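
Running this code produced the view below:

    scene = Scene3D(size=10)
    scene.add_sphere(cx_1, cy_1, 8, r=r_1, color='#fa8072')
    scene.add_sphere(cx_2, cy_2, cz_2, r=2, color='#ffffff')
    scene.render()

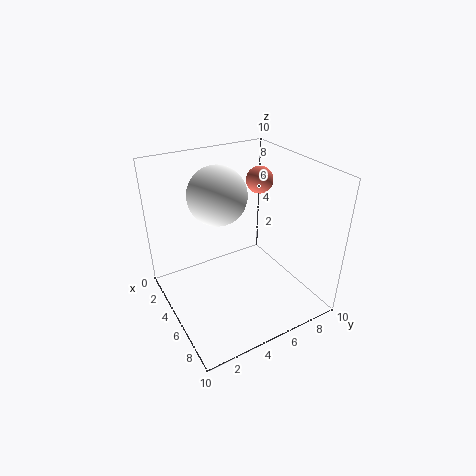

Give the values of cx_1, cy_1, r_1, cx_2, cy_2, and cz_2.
cx_1 = 3; cy_1 = 8; r_1 = 1; cx_2 = 4; cy_2 = 4; cz_2 = 8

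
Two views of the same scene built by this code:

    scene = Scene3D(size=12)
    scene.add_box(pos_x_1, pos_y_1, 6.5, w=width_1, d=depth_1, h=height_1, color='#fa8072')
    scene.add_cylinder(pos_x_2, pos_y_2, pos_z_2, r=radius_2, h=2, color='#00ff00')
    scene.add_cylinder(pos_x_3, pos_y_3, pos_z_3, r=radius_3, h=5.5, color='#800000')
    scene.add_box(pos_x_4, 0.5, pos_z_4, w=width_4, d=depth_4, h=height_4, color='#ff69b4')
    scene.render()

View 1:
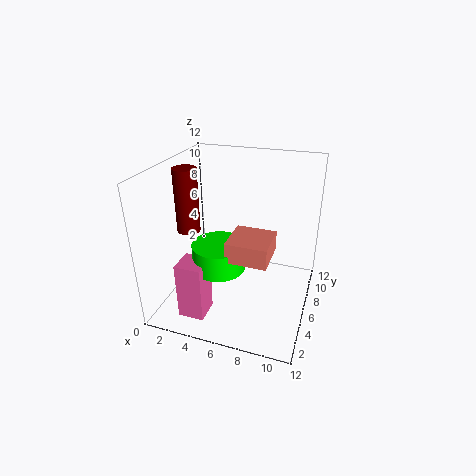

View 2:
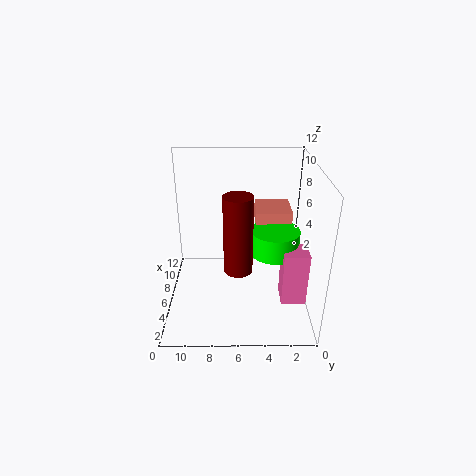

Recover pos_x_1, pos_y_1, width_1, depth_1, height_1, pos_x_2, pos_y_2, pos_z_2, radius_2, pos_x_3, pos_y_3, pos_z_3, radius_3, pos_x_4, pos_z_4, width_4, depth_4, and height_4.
pos_x_1 = 6.5, pos_y_1 = 1.5, width_1 = 3, depth_1 = 3, height_1 = 1.5, pos_x_2 = 5.5, pos_y_2 = 3, pos_z_2 = 5, radius_2 = 2, pos_x_3 = 1.5, pos_y_3 = 6, pos_z_3 = 6, radius_3 = 1, pos_x_4 = 3, pos_z_4 = 1.5, width_4 = 2, depth_4 = 2, height_4 = 4.5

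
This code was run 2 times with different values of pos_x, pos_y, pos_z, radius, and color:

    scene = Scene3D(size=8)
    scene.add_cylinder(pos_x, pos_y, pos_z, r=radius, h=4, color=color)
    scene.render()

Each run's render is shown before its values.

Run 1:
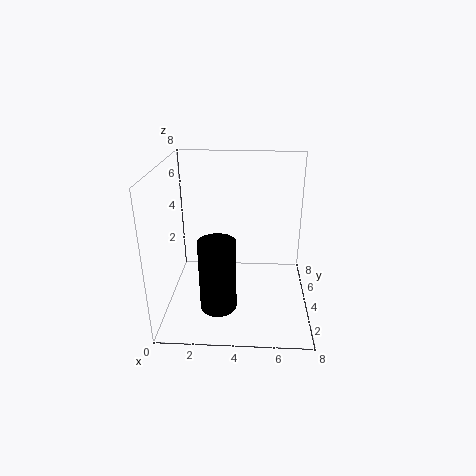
pos_x = 3
pos_y = 2.5
pos_z = 0.5
radius = 1
color = 'black'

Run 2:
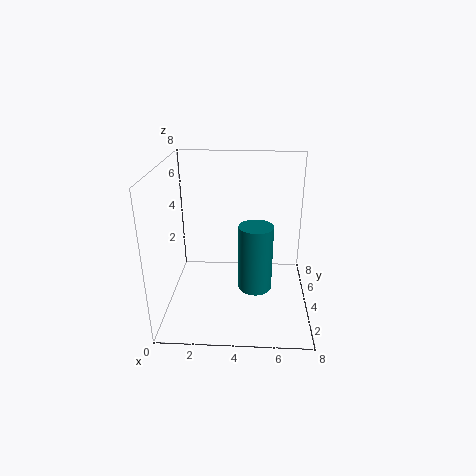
pos_x = 5
pos_y = 4.5
pos_z = 0.5
radius = 1
color = 'teal'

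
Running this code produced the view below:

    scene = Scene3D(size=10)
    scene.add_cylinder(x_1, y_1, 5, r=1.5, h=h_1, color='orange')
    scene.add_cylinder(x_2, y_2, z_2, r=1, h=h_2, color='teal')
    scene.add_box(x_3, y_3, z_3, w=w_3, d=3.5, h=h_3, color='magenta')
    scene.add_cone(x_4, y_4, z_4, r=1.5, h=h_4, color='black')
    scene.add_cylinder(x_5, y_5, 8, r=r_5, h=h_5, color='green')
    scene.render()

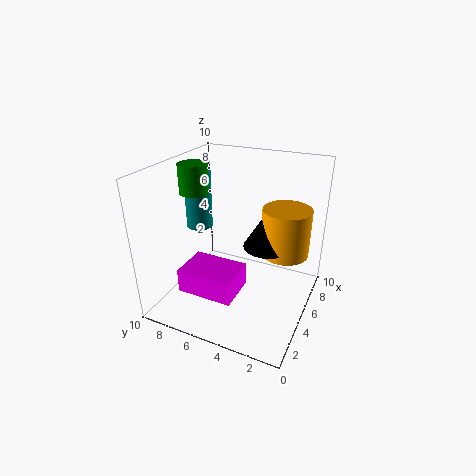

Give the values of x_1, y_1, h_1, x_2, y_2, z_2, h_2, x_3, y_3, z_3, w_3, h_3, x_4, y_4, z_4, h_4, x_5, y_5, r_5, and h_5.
x_1 = 4.5
y_1 = 1.5
h_1 = 3
x_2 = 6.5
y_2 = 9
z_2 = 4.5
h_2 = 4.5
x_3 = 0.5
y_3 = 3.5
z_3 = 3
w_3 = 2.5
h_3 = 1.5
x_4 = 4
y_4 = 2.5
z_4 = 5.5
h_4 = 2.5
x_5 = 4.5
y_5 = 8
r_5 = 1
h_5 = 2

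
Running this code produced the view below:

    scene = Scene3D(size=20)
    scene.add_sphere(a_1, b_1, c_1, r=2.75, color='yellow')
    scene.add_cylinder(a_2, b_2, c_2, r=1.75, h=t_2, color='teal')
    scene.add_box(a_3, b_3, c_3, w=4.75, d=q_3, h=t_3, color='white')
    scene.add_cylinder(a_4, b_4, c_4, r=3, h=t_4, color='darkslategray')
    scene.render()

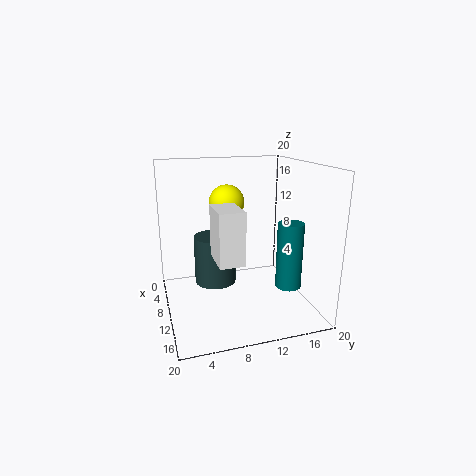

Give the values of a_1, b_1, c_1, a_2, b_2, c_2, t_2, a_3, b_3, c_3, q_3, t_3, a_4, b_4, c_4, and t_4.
a_1 = 3.25; b_1 = 10.25; c_1 = 13.5; a_2 = 14; b_2 = 16; c_2 = 3.75; t_2 = 9; a_3 = 14; b_3 = 5.25; c_3 = 9.75; q_3 = 3; t_3 = 6.25; a_4 = 7.5; b_4 = 7.25; c_4 = 2.75; t_4 = 7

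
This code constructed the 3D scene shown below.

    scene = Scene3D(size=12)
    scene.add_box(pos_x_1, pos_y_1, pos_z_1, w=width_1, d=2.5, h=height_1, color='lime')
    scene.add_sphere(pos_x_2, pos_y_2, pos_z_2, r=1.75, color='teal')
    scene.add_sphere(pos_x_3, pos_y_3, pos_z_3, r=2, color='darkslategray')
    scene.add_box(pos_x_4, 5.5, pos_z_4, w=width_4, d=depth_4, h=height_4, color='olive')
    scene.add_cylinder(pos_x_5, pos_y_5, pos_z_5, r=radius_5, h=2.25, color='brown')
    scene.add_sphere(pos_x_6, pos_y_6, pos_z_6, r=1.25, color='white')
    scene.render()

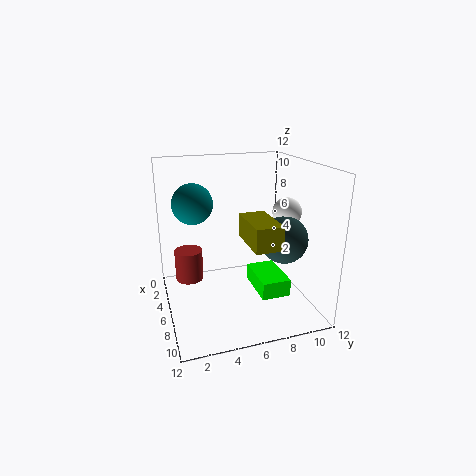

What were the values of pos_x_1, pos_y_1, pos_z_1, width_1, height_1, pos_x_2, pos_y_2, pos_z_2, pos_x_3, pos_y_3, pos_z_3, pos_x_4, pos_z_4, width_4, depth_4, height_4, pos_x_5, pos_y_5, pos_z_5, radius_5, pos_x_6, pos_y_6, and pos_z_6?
pos_x_1 = 4.25, pos_y_1 = 7.5, pos_z_1 = 1, width_1 = 4, height_1 = 1.5, pos_x_2 = 3.5, pos_y_2 = 2.75, pos_z_2 = 8.5, pos_x_3 = 7, pos_y_3 = 9.75, pos_z_3 = 5.75, pos_x_4 = 7.75, pos_z_4 = 7, width_4 = 3.75, depth_4 = 2, height_4 = 1.75, pos_x_5 = 8.25, pos_y_5 = 1.5, pos_z_5 = 4.25, radius_5 = 1, pos_x_6 = 5.75, pos_y_6 = 10.5, pos_z_6 = 7.75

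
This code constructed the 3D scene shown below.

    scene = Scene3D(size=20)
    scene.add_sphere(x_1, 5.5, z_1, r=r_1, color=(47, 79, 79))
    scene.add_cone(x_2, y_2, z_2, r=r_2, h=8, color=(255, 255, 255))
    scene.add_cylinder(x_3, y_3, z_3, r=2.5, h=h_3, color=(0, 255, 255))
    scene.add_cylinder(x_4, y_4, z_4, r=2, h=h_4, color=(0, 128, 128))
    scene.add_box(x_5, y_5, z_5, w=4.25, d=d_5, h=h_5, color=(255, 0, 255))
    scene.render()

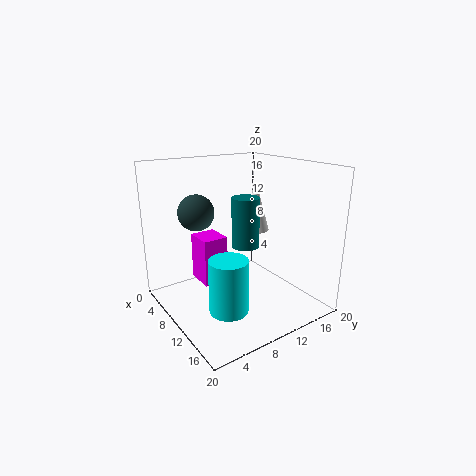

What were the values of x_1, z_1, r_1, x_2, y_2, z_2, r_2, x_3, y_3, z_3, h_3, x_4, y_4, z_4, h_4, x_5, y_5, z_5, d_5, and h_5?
x_1 = 6.5; z_1 = 13.5; r_1 = 2.5; x_2 = 4.5; y_2 = 17.25; z_2 = 8.25; r_2 = 2.25; x_3 = 14.5; y_3 = 5.5; z_3 = 2.5; h_3 = 7; x_4 = 9; y_4 = 12; z_4 = 8; h_4 = 7.25; x_5 = 3; y_5 = 6.25; z_5 = 2.25; d_5 = 3.75; h_5 = 7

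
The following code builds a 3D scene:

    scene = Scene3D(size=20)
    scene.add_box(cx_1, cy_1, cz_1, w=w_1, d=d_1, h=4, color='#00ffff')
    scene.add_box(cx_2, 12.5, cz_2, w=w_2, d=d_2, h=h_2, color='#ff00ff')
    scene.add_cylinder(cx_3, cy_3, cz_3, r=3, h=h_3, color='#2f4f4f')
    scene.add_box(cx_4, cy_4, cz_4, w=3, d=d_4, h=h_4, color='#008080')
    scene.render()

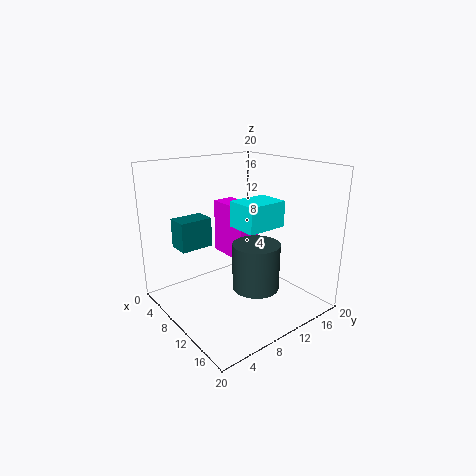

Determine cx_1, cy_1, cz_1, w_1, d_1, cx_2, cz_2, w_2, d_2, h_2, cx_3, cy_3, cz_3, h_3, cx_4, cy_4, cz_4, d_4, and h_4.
cx_1 = 5.5
cy_1 = 12
cz_1 = 10
w_1 = 5
d_1 = 6.5
cx_2 = 0.5
cz_2 = 4.5
w_2 = 7
d_2 = 3.5
h_2 = 8.5
cx_3 = 15
cy_3 = 9
cz_3 = 5
h_3 = 6
cx_4 = 5
cy_4 = 2.5
cz_4 = 9
d_4 = 4.5
h_4 = 4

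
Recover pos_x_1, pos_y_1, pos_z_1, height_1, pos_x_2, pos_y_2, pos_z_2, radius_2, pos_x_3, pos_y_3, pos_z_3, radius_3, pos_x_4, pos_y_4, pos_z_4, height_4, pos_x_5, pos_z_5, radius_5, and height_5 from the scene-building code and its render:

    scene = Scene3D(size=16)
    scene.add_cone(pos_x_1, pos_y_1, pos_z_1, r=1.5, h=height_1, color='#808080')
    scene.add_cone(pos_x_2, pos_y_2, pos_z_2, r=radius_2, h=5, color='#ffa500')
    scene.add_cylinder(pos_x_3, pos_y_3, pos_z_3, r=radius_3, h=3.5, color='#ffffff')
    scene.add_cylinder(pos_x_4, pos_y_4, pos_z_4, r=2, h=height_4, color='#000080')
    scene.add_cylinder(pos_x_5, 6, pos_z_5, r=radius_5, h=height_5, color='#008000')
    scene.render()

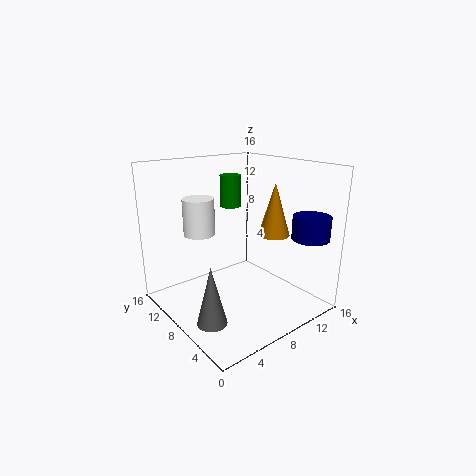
pos_x_1 = 2
pos_y_1 = 4.5
pos_z_1 = 1.5
height_1 = 6
pos_x_2 = 8
pos_y_2 = 2.5
pos_z_2 = 10
radius_2 = 1.5
pos_x_3 = 2.5
pos_y_3 = 7
pos_z_3 = 10
radius_3 = 1.5
pos_x_4 = 13
pos_y_4 = 2
pos_z_4 = 8.5
height_4 = 2.5
pos_x_5 = 5.5
pos_z_5 = 12.5
radius_5 = 1
height_5 = 3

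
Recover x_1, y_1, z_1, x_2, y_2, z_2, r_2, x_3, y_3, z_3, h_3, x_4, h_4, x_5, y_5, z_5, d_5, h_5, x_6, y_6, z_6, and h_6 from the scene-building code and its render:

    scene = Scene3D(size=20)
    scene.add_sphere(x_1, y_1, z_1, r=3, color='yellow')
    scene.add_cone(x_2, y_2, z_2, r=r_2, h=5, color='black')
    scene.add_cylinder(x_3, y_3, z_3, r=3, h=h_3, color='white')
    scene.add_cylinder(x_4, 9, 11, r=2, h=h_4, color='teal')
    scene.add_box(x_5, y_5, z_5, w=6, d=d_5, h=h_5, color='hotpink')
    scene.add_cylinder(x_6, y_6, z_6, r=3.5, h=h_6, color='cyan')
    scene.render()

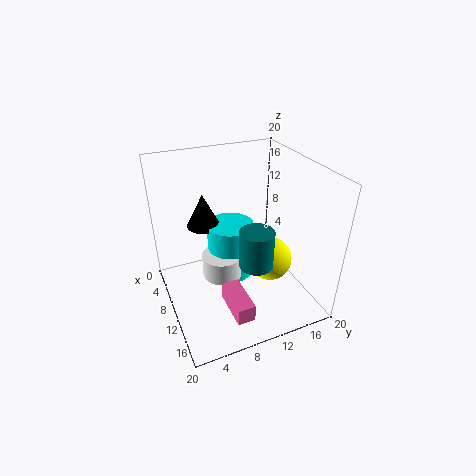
x_1 = 13; y_1 = 13.5; z_1 = 7.5; x_2 = 4; y_2 = 7; z_2 = 9.5; r_2 = 2.5; x_3 = 7.5; y_3 = 8.5; z_3 = 2.5; h_3 = 3.5; x_4 = 17.5; h_4 = 4.5; x_5 = 11; y_5 = 7; z_5 = 1; d_5 = 2.5; h_5 = 2.5; x_6 = 6; y_6 = 10.5; z_6 = 1.5; h_6 = 8.5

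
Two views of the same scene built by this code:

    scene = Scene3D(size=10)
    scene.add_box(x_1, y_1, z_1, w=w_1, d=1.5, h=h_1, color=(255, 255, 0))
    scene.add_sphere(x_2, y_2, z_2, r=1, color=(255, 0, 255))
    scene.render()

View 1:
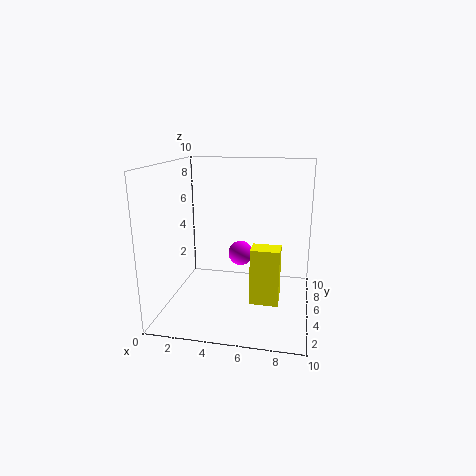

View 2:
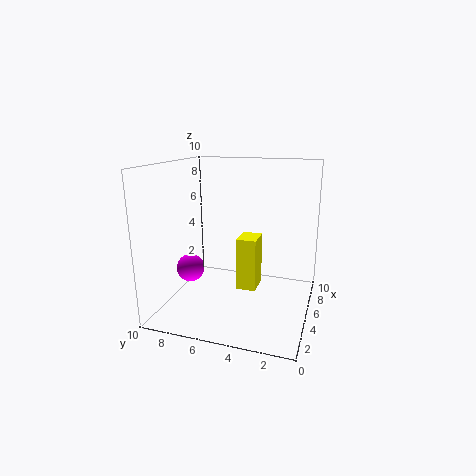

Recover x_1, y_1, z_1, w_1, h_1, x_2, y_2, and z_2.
x_1 = 6; y_1 = 4; z_1 = 0.5; w_1 = 2; h_1 = 4; x_2 = 4.5; y_2 = 8.5; z_2 = 2.5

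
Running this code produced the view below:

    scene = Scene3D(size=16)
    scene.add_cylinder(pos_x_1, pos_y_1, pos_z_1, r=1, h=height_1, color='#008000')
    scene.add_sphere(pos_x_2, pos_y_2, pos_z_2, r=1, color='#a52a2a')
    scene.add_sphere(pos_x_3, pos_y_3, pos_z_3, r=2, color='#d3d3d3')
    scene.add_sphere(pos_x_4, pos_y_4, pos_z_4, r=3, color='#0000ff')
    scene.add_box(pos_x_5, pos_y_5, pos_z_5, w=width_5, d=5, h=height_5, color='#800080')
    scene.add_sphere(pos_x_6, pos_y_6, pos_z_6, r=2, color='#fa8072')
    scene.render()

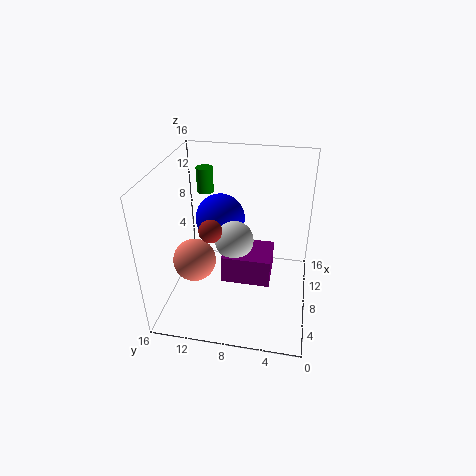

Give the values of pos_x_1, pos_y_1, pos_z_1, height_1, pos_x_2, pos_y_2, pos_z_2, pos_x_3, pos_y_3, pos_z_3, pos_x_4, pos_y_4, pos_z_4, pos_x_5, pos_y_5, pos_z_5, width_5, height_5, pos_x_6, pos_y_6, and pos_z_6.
pos_x_1 = 13, pos_y_1 = 13, pos_z_1 = 11, height_1 = 3, pos_x_2 = 1, pos_y_2 = 9, pos_z_2 = 13, pos_x_3 = 6, pos_y_3 = 8, pos_z_3 = 9, pos_x_4 = 12, pos_y_4 = 11, pos_z_4 = 8, pos_x_5 = 4, pos_y_5 = 4, pos_z_5 = 5, width_5 = 4, height_5 = 3, pos_x_6 = 2, pos_y_6 = 11, pos_z_6 = 9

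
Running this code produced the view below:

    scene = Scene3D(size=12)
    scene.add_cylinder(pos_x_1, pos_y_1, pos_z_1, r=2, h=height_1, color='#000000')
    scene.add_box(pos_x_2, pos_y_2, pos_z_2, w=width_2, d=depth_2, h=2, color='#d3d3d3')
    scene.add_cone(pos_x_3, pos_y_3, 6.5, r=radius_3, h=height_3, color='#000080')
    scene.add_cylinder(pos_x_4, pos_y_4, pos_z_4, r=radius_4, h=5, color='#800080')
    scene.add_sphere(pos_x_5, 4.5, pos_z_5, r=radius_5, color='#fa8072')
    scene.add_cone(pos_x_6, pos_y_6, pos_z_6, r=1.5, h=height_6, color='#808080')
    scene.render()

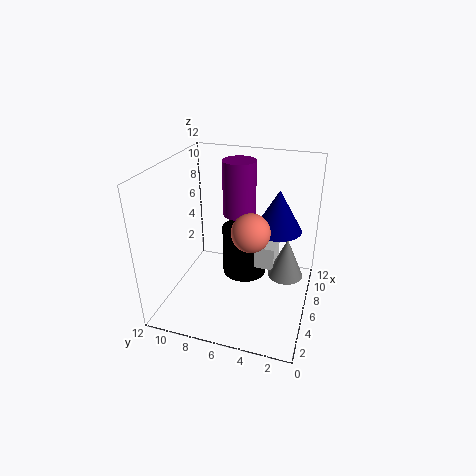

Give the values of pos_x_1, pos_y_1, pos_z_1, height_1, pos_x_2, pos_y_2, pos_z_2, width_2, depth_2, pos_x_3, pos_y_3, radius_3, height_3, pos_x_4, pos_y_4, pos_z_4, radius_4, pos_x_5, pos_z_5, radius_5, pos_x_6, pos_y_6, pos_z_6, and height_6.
pos_x_1 = 8; pos_y_1 = 6; pos_z_1 = 1.5; height_1 = 4.5; pos_x_2 = 6.5; pos_y_2 = 3; pos_z_2 = 3; width_2 = 2.5; depth_2 = 2; pos_x_3 = 7.5; pos_y_3 = 3; radius_3 = 2; height_3 = 3.5; pos_x_4 = 9.5; pos_y_4 = 7; pos_z_4 = 6.5; radius_4 = 1.5; pos_x_5 = 4.5; pos_z_5 = 7.5; radius_5 = 1.5; pos_x_6 = 7; pos_y_6 = 2; pos_z_6 = 2.5; height_6 = 3.5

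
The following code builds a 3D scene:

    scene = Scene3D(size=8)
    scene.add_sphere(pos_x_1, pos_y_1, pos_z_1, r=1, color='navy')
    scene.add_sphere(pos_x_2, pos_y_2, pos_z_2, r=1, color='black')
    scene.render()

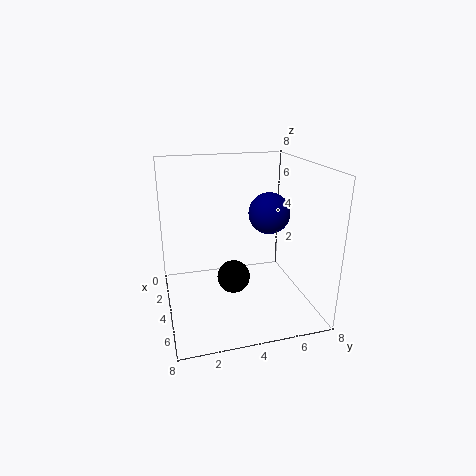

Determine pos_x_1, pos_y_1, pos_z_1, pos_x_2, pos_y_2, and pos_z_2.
pos_x_1 = 6
pos_y_1 = 5
pos_z_1 = 6
pos_x_2 = 3
pos_y_2 = 4
pos_z_2 = 1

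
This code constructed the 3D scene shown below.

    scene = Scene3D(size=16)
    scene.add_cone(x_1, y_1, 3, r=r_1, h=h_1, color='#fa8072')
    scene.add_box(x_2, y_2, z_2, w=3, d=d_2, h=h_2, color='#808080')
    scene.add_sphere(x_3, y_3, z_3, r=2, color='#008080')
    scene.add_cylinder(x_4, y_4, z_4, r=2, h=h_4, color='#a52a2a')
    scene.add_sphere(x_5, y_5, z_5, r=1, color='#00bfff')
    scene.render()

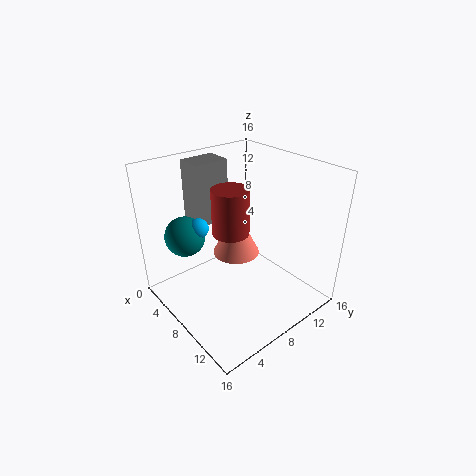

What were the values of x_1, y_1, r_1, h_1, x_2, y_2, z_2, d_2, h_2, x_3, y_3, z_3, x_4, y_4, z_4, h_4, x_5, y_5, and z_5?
x_1 = 4; y_1 = 11; r_1 = 3; h_1 = 6; x_2 = 2; y_2 = 5; z_2 = 9; d_2 = 4; h_2 = 7; x_3 = 7; y_3 = 2; z_3 = 10; x_4 = 8; y_4 = 7; z_4 = 9; h_4 = 5; x_5 = 8; y_5 = 3; z_5 = 11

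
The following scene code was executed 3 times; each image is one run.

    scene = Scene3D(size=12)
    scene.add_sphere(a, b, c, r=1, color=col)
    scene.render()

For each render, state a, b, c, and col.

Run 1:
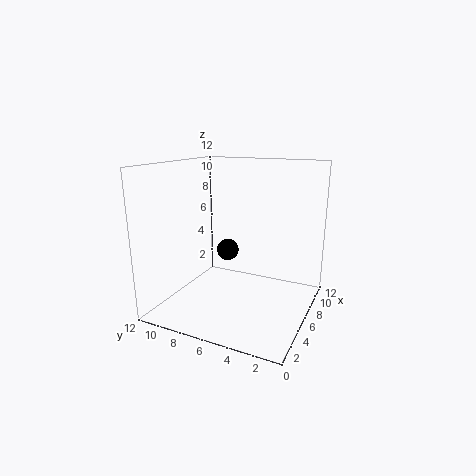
a = 8, b = 8, c = 4, col = 'black'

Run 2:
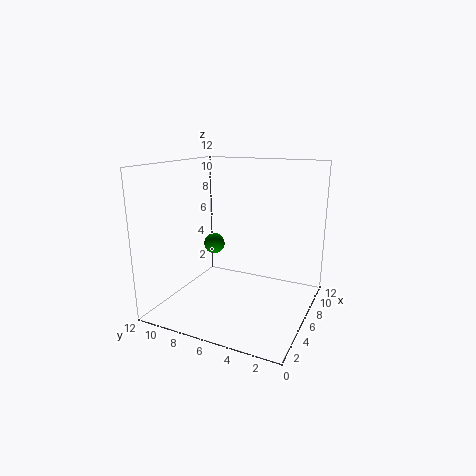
a = 9, b = 10, c = 4, col = 'green'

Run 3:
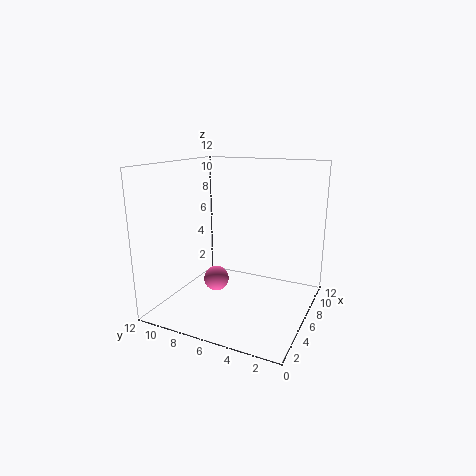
a = 4, b = 7, c = 3, col = 'hotpink'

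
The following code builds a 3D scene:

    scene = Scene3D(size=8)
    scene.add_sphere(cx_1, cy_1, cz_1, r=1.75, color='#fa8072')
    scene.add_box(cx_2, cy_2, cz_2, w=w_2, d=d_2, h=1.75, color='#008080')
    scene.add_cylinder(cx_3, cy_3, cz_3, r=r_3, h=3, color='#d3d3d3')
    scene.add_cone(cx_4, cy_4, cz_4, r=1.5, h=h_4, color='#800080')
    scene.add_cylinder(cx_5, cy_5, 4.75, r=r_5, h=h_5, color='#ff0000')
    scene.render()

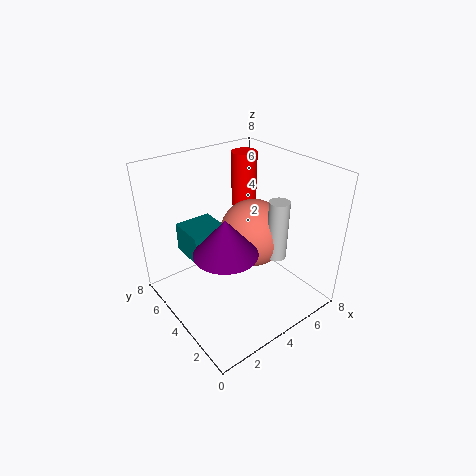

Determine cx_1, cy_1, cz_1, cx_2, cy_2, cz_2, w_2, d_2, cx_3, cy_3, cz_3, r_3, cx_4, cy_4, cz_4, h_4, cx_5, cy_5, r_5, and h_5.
cx_1 = 4.25, cy_1 = 3, cz_1 = 4.75, cx_2 = 2, cy_2 = 5.25, cz_2 = 2.25, w_2 = 2.25, d_2 = 2.25, cx_3 = 4.5, cy_3 = 1.5, cz_3 = 4, r_3 = 0.5, cx_4 = 1.75, cy_4 = 2, cz_4 = 5, h_4 = 1.75, cx_5 = 6, cy_5 = 6, r_5 = 0.75, h_5 = 3.25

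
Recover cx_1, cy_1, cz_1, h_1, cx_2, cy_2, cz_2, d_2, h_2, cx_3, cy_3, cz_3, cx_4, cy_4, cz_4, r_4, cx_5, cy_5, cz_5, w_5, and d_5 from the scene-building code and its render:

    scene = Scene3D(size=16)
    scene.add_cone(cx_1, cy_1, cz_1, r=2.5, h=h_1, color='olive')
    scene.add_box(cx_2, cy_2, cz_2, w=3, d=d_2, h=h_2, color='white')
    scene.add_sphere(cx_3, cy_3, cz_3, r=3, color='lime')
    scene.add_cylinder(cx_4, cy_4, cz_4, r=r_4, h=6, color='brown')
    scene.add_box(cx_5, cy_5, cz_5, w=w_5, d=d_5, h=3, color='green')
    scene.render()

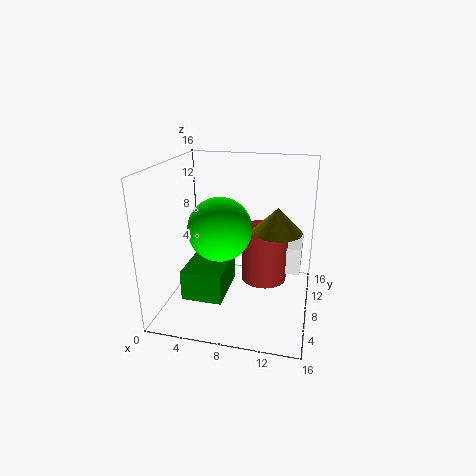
cx_1 = 12.5; cy_1 = 6; cz_1 = 10; h_1 = 2.5; cx_2 = 12; cy_2 = 7.5; cz_2 = 4.5; d_2 = 5; h_2 = 3; cx_3 = 7.5; cy_3 = 3; cz_3 = 11; cx_4 = 11; cy_4 = 8; cz_4 = 3.5; r_4 = 2.5; cx_5 = 4; cy_5 = 1; cz_5 = 4; w_5 = 4; d_5 = 5.5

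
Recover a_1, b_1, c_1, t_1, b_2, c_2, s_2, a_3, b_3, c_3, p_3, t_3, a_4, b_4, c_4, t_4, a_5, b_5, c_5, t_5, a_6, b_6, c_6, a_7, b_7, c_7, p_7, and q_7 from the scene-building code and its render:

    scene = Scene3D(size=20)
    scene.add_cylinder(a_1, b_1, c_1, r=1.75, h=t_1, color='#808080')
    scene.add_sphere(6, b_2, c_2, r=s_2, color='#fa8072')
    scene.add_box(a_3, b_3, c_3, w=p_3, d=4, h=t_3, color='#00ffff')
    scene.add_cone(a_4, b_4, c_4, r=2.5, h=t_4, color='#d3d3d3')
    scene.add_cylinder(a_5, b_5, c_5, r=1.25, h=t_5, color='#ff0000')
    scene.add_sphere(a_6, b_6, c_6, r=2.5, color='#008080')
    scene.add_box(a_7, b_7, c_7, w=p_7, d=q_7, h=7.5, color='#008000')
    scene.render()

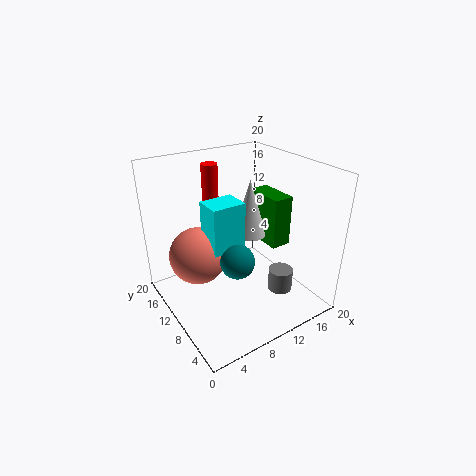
a_1 = 15, b_1 = 6.25, c_1 = 1.75, t_1 = 3.25, b_2 = 14.75, c_2 = 6, s_2 = 4.25, a_3 = 6.75, b_3 = 10.75, c_3 = 7.5, p_3 = 5, t_3 = 7, a_4 = 13.75, b_4 = 12.5, c_4 = 8.5, t_4 = 8.5, a_5 = 10.25, b_5 = 18, c_5 = 8.5, t_5 = 10, a_6 = 9.75, b_6 = 9.75, c_6 = 6.25, a_7 = 15.25, b_7 = 8.5, c_7 = 7.25, p_7 = 3, q_7 = 6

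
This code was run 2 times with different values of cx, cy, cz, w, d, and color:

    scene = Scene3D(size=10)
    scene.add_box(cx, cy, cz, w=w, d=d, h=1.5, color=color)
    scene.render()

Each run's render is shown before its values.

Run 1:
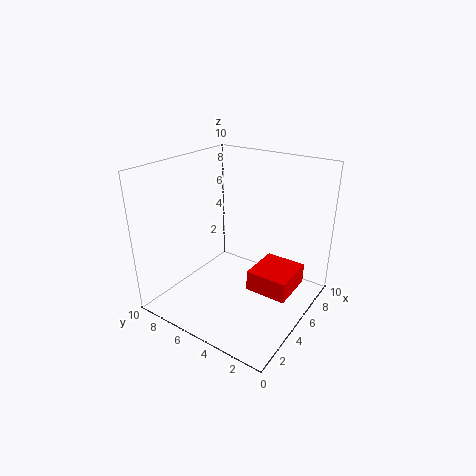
cx = 5; cy = 1.25; cz = 1; w = 3.25; d = 3; color = 'red'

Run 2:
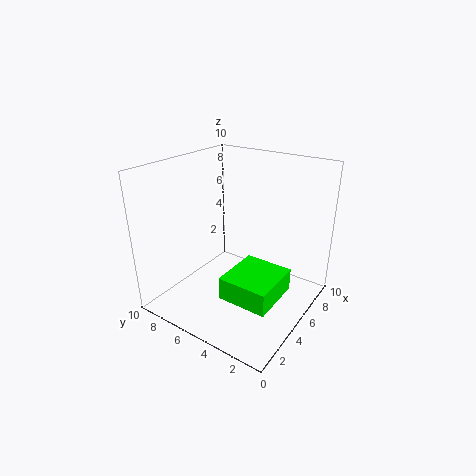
cx = 1.75; cy = 1; cz = 2.25; w = 3.5; d = 3.25; color = 'lime'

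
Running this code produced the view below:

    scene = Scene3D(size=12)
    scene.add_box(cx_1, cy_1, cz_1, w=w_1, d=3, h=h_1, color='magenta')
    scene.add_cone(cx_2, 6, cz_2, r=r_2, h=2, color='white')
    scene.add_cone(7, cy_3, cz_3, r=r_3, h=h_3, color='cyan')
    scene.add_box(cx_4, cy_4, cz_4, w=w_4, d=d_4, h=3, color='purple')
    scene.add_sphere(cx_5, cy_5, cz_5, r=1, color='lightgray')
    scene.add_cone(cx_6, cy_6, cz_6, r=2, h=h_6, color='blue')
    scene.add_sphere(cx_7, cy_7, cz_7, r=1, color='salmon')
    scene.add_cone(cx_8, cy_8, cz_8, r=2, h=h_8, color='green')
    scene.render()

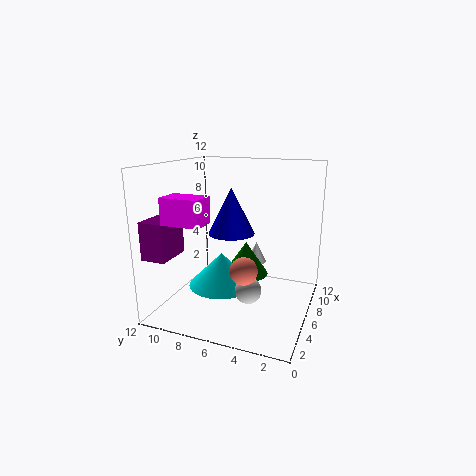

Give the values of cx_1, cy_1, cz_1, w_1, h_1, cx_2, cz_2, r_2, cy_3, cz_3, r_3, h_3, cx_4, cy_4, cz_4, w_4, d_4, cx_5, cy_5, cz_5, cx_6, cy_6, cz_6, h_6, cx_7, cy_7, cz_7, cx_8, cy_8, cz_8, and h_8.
cx_1 = 1, cy_1 = 7, cz_1 = 8, w_1 = 2, h_1 = 2, cx_2 = 11, cz_2 = 2, r_2 = 1, cy_3 = 8, cz_3 = 1, r_3 = 3, h_3 = 3, cx_4 = 1, cy_4 = 10, cz_4 = 5, w_4 = 3, d_4 = 2, cx_5 = 3, cy_5 = 4, cz_5 = 3, cx_6 = 7, cy_6 = 7, cz_6 = 6, h_6 = 4, cx_7 = 2, cy_7 = 4, cz_7 = 5, cx_8 = 8, cy_8 = 6, cz_8 = 2, h_8 = 3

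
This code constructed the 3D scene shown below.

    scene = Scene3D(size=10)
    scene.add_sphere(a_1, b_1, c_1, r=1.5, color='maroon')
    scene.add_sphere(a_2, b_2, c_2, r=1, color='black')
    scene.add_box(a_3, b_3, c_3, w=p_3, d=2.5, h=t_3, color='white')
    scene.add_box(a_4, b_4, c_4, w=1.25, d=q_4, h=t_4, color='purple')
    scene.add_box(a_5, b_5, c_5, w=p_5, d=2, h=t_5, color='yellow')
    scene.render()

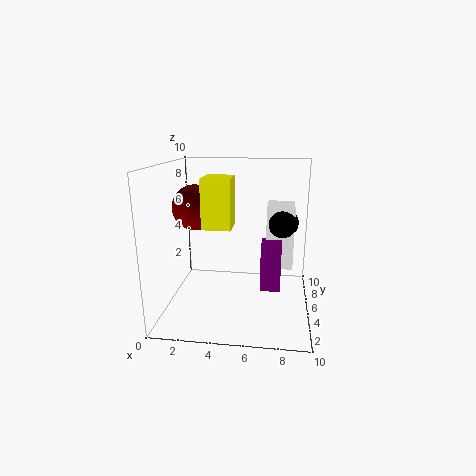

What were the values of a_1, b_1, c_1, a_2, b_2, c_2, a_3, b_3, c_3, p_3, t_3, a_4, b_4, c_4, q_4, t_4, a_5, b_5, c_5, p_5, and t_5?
a_1 = 2.25, b_1 = 4.25, c_1 = 7.25, a_2 = 8, b_2 = 4, c_2 = 6.5, a_3 = 7, b_3 = 3.5, c_3 = 3.5, p_3 = 1.75, t_3 = 4, a_4 = 6.75, b_4 = 2.25, c_4 = 2.5, q_4 = 1.5, t_4 = 3, a_5 = 3.25, b_5 = 1.75, c_5 = 6.5, p_5 = 1.75, t_5 = 3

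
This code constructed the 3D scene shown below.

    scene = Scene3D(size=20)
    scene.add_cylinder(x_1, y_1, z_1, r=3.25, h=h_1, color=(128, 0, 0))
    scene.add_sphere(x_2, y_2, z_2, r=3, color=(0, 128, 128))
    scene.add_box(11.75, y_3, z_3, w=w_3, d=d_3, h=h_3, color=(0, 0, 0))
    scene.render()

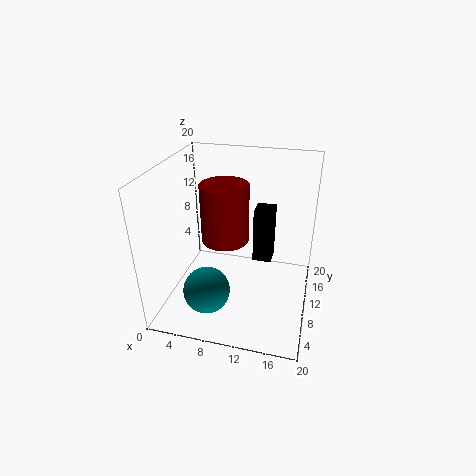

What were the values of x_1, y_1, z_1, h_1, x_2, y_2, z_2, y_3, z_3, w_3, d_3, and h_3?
x_1 = 8.25
y_1 = 9.75
z_1 = 9.75
h_1 = 8
x_2 = 7.5
y_2 = 3.5
z_2 = 5.5
y_3 = 11.75
z_3 = 5.5
w_3 = 2.75
d_3 = 3
h_3 = 8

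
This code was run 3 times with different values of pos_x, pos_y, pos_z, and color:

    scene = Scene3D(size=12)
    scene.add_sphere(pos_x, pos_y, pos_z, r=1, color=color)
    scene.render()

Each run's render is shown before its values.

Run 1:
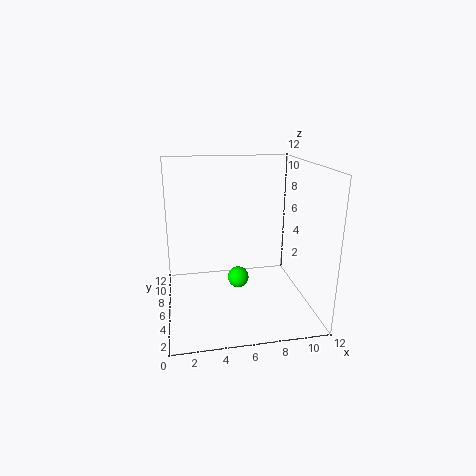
pos_x = 6.5
pos_y = 8.5
pos_z = 1
color = 'lime'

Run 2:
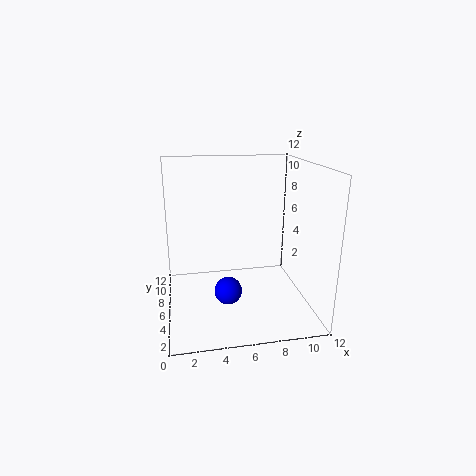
pos_x = 4.5
pos_y = 2
pos_z = 3.5
color = 'blue'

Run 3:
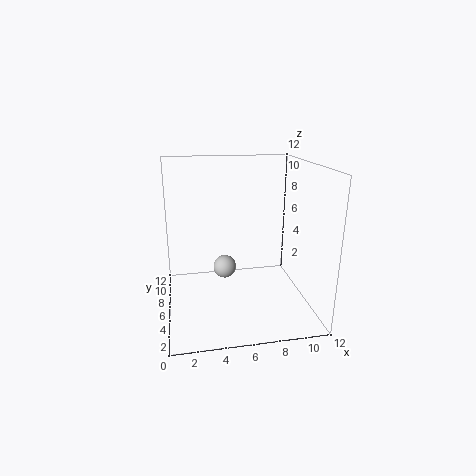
pos_x = 5
pos_y = 7
pos_z = 3
color = 'lightgray'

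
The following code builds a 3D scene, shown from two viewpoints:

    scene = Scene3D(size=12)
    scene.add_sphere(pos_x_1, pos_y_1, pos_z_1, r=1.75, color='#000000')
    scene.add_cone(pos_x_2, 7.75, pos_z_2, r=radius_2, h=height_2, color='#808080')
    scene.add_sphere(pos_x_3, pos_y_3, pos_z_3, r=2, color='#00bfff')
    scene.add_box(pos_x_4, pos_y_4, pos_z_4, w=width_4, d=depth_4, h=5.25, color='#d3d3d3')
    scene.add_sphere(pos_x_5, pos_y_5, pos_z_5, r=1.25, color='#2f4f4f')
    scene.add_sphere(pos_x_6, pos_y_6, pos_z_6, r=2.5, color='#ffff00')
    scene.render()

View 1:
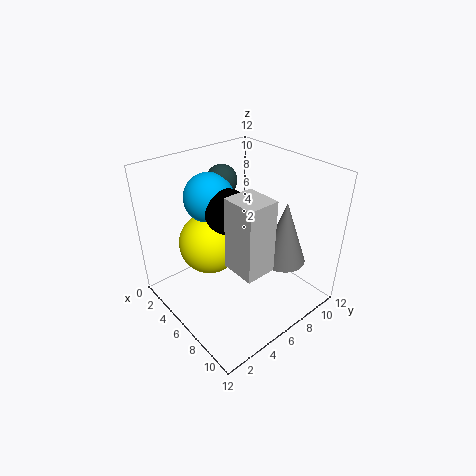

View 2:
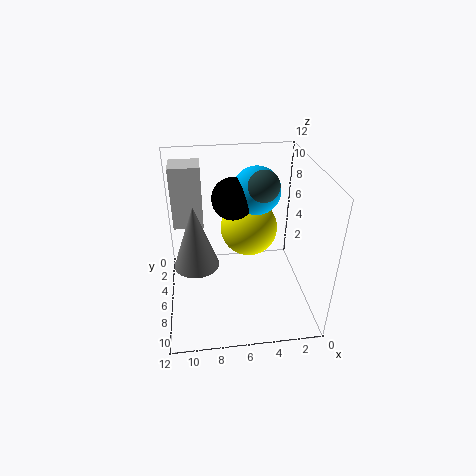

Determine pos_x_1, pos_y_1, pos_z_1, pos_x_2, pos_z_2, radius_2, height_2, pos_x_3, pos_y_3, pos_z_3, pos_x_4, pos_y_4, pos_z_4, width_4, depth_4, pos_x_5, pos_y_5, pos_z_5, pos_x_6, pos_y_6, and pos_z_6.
pos_x_1 = 6.25
pos_y_1 = 4.75
pos_z_1 = 9
pos_x_2 = 9.5
pos_z_2 = 5
radius_2 = 1.75
height_2 = 5
pos_x_3 = 4.25
pos_y_3 = 4.5
pos_z_3 = 9.5
pos_x_4 = 8.75
pos_y_4 = 2.5
pos_z_4 = 6.5
width_4 = 2.5
depth_4 = 2.25
pos_x_5 = 4
pos_y_5 = 6
pos_z_5 = 10.5
pos_x_6 = 4.75
pos_y_6 = 4
pos_z_6 = 5.75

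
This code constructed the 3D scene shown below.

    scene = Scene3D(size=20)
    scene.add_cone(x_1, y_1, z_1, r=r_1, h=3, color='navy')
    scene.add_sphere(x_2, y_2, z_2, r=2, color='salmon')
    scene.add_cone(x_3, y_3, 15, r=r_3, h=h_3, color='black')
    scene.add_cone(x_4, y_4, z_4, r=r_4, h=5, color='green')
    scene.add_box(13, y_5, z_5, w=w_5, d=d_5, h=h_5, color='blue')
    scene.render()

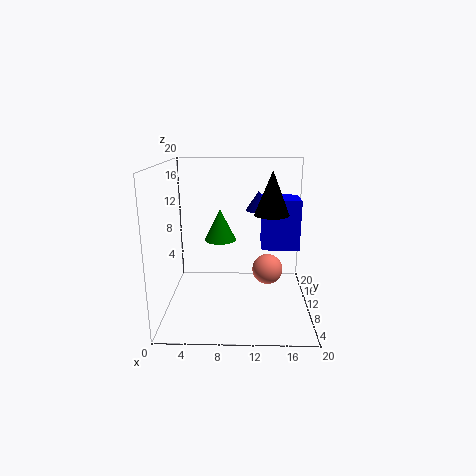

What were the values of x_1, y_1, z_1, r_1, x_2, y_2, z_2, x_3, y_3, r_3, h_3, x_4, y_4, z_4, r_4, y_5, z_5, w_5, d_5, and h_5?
x_1 = 13
y_1 = 16
z_1 = 12.5
r_1 = 2
x_2 = 14
y_2 = 7.5
z_2 = 6.5
x_3 = 14
y_3 = 3.5
r_3 = 2
h_3 = 5
x_4 = 7
y_4 = 16.5
z_4 = 7.5
r_4 = 2.5
y_5 = 4
z_5 = 10.5
w_5 = 4.5
d_5 = 4
h_5 = 6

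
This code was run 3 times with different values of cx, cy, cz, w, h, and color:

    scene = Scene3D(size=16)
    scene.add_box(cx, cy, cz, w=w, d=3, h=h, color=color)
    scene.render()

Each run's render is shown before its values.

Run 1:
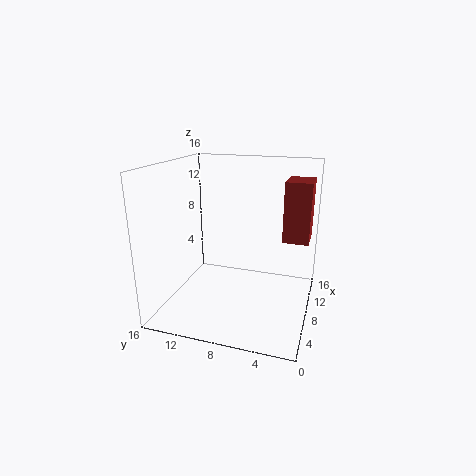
cx = 10.5
cy = 0.5
cz = 7
w = 4
h = 7
color = 'brown'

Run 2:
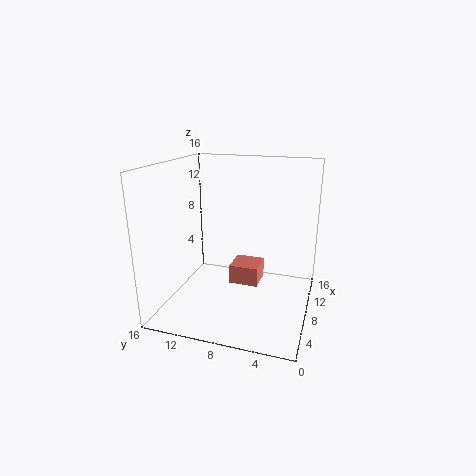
cx = 5
cy = 5
cz = 4
w = 3
h = 2
color = 'salmon'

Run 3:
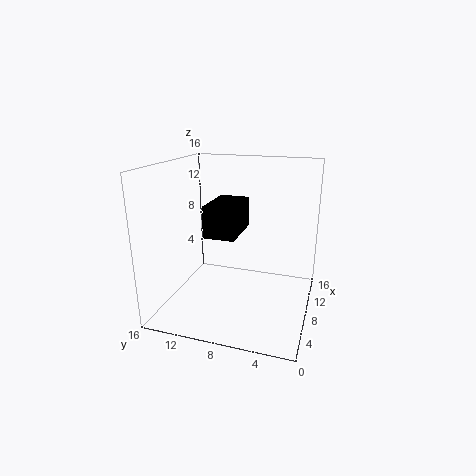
cx = 2
cy = 6.5
cz = 10
w = 5
h = 3
color = 'black'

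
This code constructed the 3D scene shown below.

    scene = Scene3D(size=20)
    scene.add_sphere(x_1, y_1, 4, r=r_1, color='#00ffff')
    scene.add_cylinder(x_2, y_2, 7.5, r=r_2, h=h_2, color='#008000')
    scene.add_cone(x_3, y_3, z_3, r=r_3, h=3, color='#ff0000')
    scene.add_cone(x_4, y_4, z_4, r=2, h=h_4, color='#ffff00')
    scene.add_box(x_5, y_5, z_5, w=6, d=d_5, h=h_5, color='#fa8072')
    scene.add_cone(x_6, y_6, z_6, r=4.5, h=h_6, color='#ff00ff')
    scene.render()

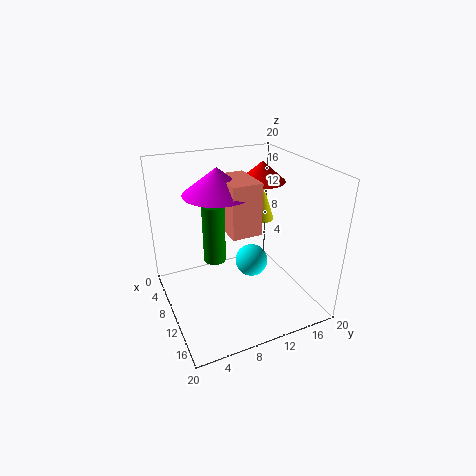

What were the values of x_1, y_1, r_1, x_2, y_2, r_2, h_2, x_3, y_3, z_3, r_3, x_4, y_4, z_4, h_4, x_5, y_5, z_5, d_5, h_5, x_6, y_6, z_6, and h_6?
x_1 = 7.5, y_1 = 13.5, r_1 = 2.5, x_2 = 10, y_2 = 6.5, r_2 = 1.5, h_2 = 8, x_3 = 5.5, y_3 = 16, z_3 = 16, r_3 = 3.5, x_4 = 5.5, y_4 = 16, z_4 = 10, h_4 = 6, x_5 = 7, y_5 = 8, z_5 = 11.5, d_5 = 4, h_5 = 7, x_6 = 9, y_6 = 7.5, z_6 = 16.5, h_6 = 3.5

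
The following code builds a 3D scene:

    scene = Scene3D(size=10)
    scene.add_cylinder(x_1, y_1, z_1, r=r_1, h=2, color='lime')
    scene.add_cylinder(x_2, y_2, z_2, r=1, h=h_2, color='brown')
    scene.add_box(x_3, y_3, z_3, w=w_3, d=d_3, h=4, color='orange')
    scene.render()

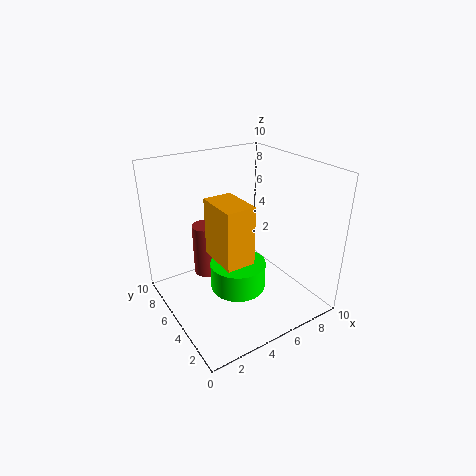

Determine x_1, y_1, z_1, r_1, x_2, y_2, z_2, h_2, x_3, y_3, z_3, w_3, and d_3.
x_1 = 5
y_1 = 5
z_1 = 1
r_1 = 2
x_2 = 4
y_2 = 8
z_2 = 1
h_2 = 4
x_3 = 3
y_3 = 3
z_3 = 4
w_3 = 2
d_3 = 3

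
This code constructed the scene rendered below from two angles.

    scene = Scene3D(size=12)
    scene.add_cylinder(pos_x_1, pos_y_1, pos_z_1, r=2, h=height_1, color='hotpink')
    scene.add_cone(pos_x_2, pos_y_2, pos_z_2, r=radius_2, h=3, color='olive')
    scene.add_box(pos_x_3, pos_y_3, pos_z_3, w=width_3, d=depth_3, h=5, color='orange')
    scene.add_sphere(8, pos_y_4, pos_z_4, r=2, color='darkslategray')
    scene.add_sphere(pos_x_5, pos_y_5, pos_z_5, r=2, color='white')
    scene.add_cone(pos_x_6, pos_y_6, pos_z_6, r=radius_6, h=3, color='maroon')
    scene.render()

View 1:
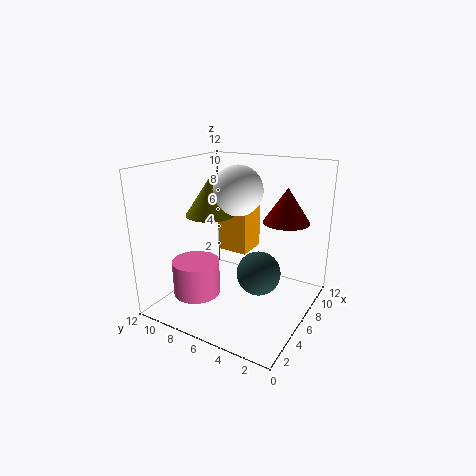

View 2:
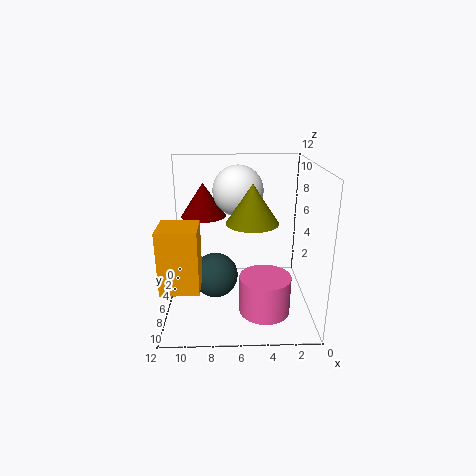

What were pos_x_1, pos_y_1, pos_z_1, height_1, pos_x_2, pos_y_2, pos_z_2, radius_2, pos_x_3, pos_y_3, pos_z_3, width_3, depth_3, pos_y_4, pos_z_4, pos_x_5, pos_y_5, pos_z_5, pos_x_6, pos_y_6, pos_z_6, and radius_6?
pos_x_1 = 4; pos_y_1 = 9; pos_z_1 = 1; height_1 = 3; pos_x_2 = 5; pos_y_2 = 8; pos_z_2 = 8; radius_2 = 2; pos_x_3 = 9; pos_y_3 = 7; pos_z_3 = 3; width_3 = 3; depth_3 = 3; pos_y_4 = 5; pos_z_4 = 2; pos_x_5 = 6; pos_y_5 = 6; pos_z_5 = 10; pos_x_6 = 9; pos_y_6 = 3; pos_z_6 = 7; radius_6 = 2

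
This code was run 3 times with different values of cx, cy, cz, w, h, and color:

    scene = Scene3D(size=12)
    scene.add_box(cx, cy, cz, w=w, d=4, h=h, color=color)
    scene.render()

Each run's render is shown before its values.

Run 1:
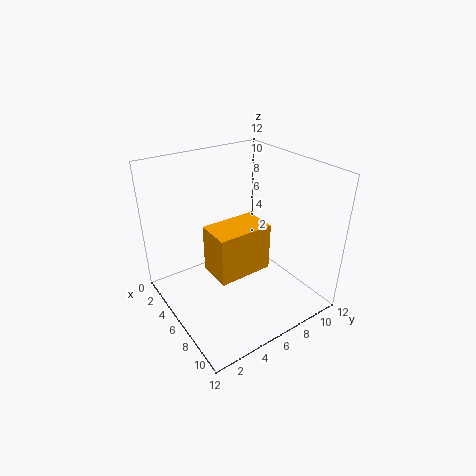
cx = 7.5
cy = 2
cz = 5.5
w = 2.5
h = 3.5
color = 'orange'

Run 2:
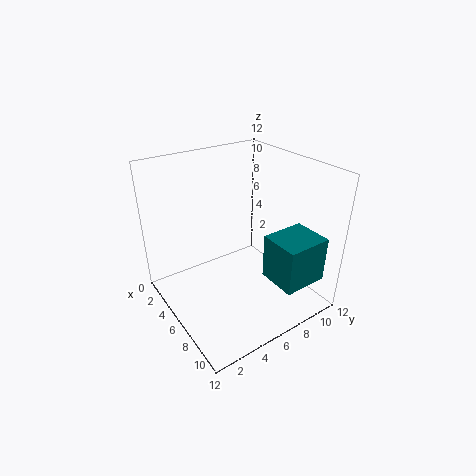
cx = 7
cy = 8
cz = 2
w = 3.5
h = 4
color = 'teal'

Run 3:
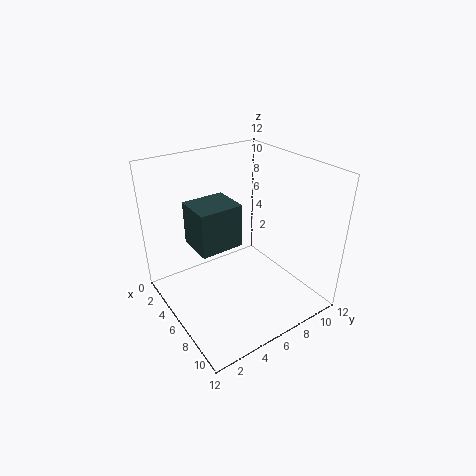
cx = 1
cy = 3.5
cz = 4
w = 3.5
h = 4
color = 'darkslategray'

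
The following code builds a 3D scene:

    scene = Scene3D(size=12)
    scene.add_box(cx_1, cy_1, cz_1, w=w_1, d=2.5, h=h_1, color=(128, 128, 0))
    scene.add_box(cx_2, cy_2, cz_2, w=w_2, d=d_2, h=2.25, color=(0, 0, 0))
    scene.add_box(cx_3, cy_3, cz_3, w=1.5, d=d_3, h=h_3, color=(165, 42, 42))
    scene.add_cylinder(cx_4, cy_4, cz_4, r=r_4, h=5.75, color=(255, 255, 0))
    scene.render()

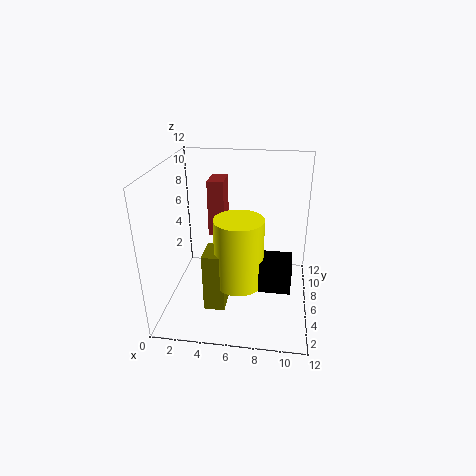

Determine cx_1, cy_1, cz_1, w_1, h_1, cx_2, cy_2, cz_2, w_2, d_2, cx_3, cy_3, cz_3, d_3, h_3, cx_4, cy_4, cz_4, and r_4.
cx_1 = 3.5; cy_1 = 3.25; cz_1 = 0.5; w_1 = 1.75; h_1 = 5; cx_2 = 8; cy_2 = 3.25; cz_2 = 2.75; w_2 = 2.5; d_2 = 2.75; cx_3 = 2.75; cy_3 = 9; cz_3 = 4.5; d_3 = 2.5; h_3 = 5.25; cx_4 = 6.25; cy_4 = 4.75; cz_4 = 2.5; r_4 = 2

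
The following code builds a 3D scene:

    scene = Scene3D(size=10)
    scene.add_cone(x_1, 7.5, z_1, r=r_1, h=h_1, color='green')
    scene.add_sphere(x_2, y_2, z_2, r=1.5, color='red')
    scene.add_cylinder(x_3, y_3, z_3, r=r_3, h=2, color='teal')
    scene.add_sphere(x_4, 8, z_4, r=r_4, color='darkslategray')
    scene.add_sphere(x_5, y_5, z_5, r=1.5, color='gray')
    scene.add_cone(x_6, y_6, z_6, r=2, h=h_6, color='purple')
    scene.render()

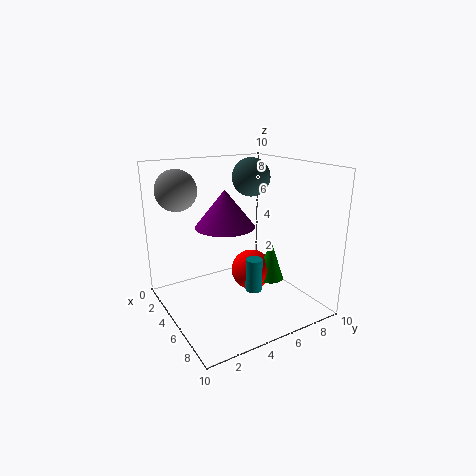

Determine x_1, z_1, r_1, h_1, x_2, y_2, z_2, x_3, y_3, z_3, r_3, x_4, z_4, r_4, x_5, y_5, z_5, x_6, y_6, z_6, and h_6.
x_1 = 5.5
z_1 = 1.5
r_1 = 1
h_1 = 3
x_2 = 4.5
y_2 = 6.5
z_2 = 2
x_3 = 8.5
y_3 = 4
z_3 = 3
r_3 = 0.5
x_4 = 2
z_4 = 8.5
r_4 = 1.5
x_5 = 1.5
y_5 = 2
z_5 = 8
x_6 = 5
y_6 = 4
z_6 = 6
h_6 = 2.5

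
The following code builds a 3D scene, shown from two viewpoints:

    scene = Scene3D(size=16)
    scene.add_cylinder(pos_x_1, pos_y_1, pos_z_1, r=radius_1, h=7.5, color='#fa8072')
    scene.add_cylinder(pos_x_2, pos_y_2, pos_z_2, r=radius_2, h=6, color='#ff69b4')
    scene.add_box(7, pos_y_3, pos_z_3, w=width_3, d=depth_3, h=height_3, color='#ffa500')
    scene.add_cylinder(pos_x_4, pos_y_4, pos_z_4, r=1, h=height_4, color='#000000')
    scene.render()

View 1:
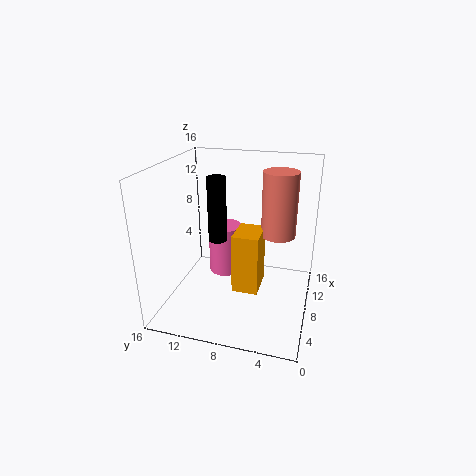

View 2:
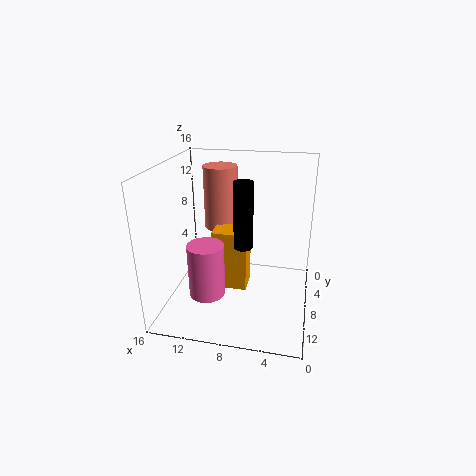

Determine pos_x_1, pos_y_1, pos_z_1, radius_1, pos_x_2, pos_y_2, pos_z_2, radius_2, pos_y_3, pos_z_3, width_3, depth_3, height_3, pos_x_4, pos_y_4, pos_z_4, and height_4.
pos_x_1 = 11
pos_y_1 = 4
pos_z_1 = 7.5
radius_1 = 2
pos_x_2 = 11
pos_y_2 = 10.5
pos_z_2 = 2
radius_2 = 2
pos_y_3 = 5.5
pos_z_3 = 1.5
width_3 = 4
depth_3 = 3
height_3 = 7
pos_x_4 = 7
pos_y_4 = 10
pos_z_4 = 8
height_4 = 7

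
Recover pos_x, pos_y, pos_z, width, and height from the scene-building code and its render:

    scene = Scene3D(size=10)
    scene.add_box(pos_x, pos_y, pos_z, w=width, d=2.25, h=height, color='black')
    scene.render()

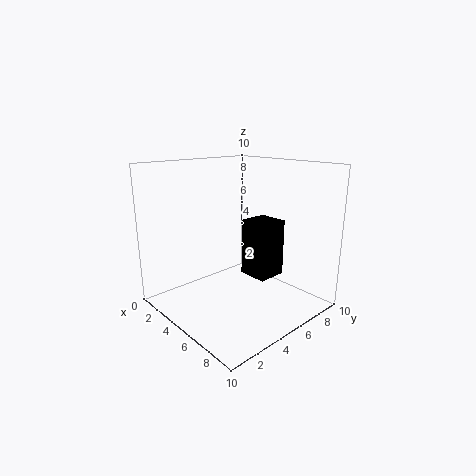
pos_x = 3.75
pos_y = 6.5
pos_z = 1.5
width = 2.25
height = 4.25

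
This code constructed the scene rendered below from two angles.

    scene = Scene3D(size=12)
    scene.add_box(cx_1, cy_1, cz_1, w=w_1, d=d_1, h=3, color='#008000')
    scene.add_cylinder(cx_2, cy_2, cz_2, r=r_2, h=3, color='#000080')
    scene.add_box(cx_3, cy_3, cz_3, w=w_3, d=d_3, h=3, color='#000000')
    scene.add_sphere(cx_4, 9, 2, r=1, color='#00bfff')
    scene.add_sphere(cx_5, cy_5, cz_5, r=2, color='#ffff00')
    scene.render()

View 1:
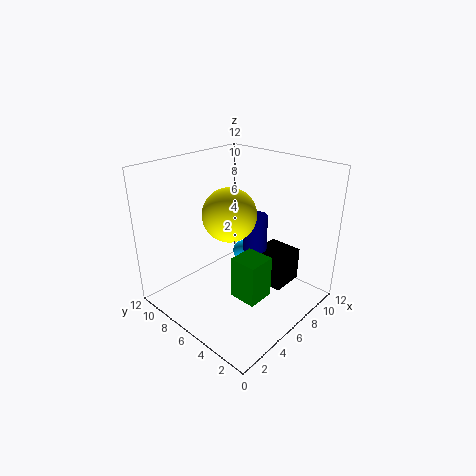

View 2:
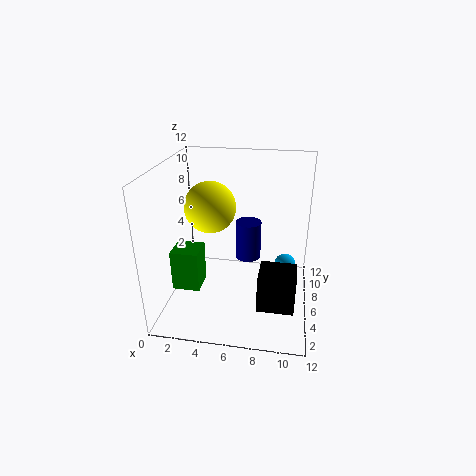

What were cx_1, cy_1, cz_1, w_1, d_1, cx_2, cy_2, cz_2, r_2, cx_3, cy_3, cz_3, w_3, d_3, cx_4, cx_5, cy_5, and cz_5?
cx_1 = 2, cy_1 = 1, cz_1 = 4, w_1 = 2, d_1 = 2, cx_2 = 7, cy_2 = 5, cz_2 = 5, r_2 = 1, cx_3 = 8, cy_3 = 3, cz_3 = 1, w_3 = 3, d_3 = 3, cx_4 = 10, cx_5 = 4, cy_5 = 5, cz_5 = 9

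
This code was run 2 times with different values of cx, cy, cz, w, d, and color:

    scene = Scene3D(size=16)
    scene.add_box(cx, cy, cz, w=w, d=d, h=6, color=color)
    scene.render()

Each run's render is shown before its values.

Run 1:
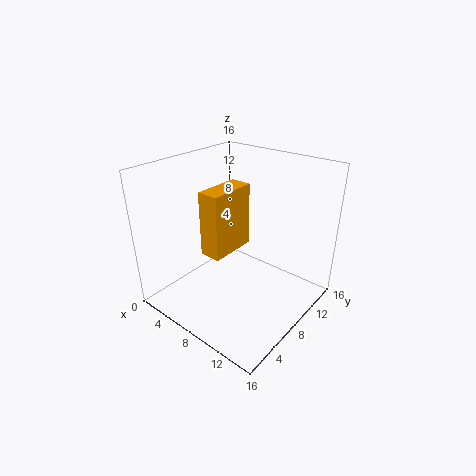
cx = 9
cy = 1.5
cz = 9.5
w = 2
d = 4.5
color = 'orange'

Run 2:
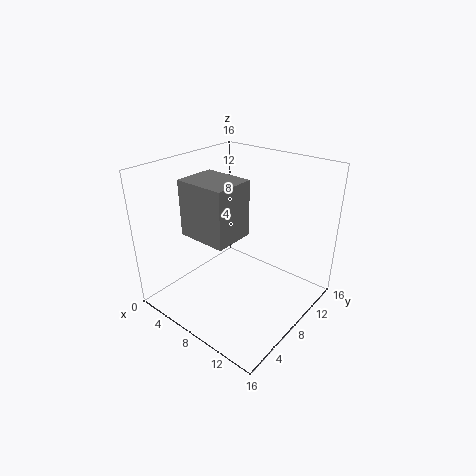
cx = 4
cy = 3.5
cz = 9
w = 5.5
d = 4.5
color = 'gray'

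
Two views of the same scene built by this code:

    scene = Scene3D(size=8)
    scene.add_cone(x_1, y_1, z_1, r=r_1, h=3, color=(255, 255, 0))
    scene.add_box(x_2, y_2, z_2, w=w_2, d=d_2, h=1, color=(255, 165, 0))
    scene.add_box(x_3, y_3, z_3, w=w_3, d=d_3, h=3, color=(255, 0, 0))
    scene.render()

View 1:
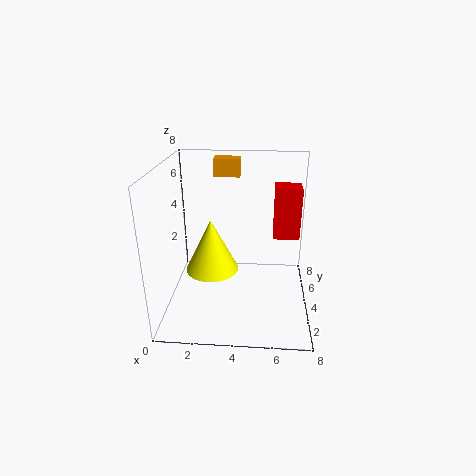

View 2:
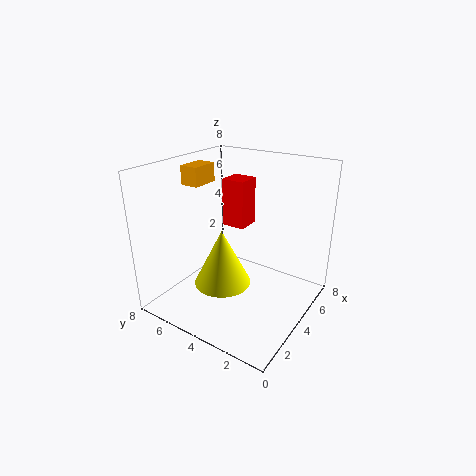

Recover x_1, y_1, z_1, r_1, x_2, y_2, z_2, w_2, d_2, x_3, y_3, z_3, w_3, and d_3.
x_1 = 2.5, y_1 = 4, z_1 = 2, r_1 = 1.5, x_2 = 2.5, y_2 = 5.5, z_2 = 7, w_2 = 1.5, d_2 = 1, x_3 = 6, y_3 = 5, z_3 = 3.5, w_3 = 1.5, d_3 = 1.5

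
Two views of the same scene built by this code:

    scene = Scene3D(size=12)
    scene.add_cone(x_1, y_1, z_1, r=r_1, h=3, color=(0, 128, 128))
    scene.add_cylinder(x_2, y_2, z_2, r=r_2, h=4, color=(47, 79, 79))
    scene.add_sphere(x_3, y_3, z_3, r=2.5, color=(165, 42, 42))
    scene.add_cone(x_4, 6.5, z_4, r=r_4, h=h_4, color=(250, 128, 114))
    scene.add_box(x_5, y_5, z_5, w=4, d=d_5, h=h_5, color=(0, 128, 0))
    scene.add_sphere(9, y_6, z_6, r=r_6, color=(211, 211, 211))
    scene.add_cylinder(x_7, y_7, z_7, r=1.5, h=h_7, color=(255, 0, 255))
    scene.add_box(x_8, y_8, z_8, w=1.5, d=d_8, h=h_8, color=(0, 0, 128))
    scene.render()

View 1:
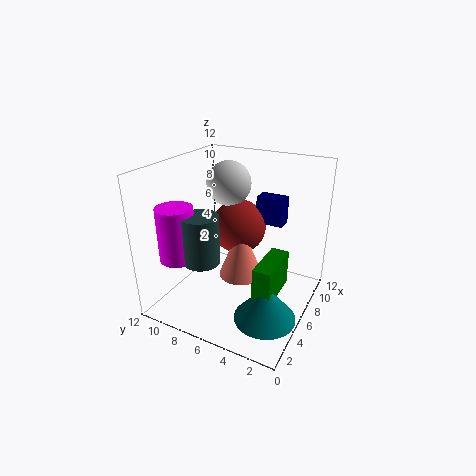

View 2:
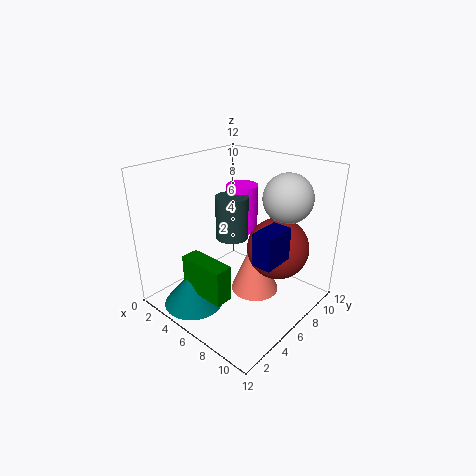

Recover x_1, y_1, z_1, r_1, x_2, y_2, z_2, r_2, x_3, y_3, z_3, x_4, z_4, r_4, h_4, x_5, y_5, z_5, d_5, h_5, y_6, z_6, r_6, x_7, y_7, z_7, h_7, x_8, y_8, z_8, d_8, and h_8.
x_1 = 4
y_1 = 2.5
z_1 = 0.5
r_1 = 2.5
x_2 = 3.5
y_2 = 8
z_2 = 4.5
r_2 = 1.5
x_3 = 9
y_3 = 7.5
z_3 = 5.5
x_4 = 7.5
z_4 = 1.5
r_4 = 2
h_4 = 5
x_5 = 3.5
y_5 = 2
z_5 = 2
d_5 = 1.5
h_5 = 3
y_6 = 8.5
z_6 = 9.5
r_6 = 2
x_7 = 3
y_7 = 10
z_7 = 4.5
h_7 = 4.5
x_8 = 9.5
y_8 = 3.5
z_8 = 6
d_8 = 2.5
h_8 = 2.5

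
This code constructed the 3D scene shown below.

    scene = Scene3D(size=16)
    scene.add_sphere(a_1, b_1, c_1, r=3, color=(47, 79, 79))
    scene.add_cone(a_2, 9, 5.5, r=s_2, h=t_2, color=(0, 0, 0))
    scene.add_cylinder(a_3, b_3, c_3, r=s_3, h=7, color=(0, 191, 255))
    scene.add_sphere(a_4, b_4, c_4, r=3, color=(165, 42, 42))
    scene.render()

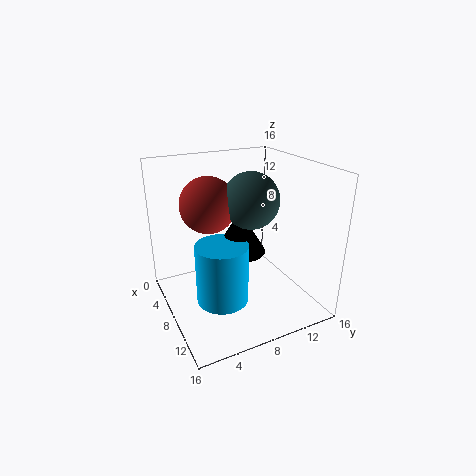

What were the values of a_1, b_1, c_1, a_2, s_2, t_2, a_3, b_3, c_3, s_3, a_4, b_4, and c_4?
a_1 = 9
b_1 = 9
c_1 = 12.5
a_2 = 6.5
s_2 = 3
t_2 = 5
a_3 = 8
b_3 = 6
c_3 = 0.5
s_3 = 3
a_4 = 7
b_4 = 5
c_4 = 12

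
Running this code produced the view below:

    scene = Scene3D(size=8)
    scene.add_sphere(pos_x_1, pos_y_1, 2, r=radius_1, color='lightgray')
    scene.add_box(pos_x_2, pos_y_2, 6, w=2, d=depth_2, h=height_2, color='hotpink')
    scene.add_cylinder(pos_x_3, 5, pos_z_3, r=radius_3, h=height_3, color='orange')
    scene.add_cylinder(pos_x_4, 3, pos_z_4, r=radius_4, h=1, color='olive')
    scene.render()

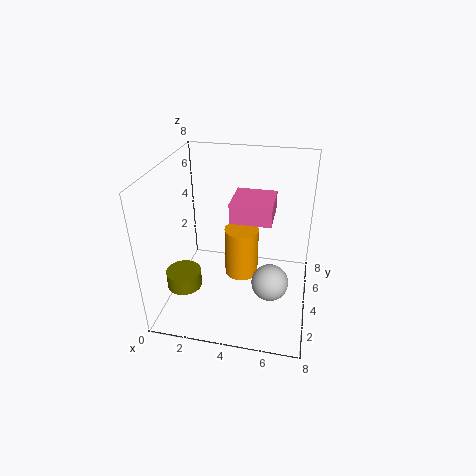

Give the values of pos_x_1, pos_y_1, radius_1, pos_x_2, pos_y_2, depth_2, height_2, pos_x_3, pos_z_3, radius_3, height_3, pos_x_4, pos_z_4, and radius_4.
pos_x_1 = 6
pos_y_1 = 3
radius_1 = 1
pos_x_2 = 4
pos_y_2 = 2
depth_2 = 2
height_2 = 1
pos_x_3 = 4
pos_z_3 = 1
radius_3 = 1
height_3 = 3
pos_x_4 = 1
pos_z_4 = 1
radius_4 = 1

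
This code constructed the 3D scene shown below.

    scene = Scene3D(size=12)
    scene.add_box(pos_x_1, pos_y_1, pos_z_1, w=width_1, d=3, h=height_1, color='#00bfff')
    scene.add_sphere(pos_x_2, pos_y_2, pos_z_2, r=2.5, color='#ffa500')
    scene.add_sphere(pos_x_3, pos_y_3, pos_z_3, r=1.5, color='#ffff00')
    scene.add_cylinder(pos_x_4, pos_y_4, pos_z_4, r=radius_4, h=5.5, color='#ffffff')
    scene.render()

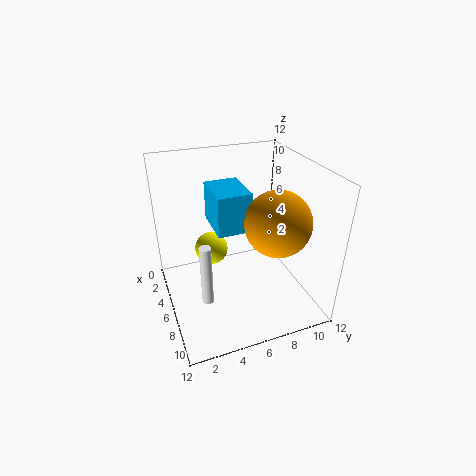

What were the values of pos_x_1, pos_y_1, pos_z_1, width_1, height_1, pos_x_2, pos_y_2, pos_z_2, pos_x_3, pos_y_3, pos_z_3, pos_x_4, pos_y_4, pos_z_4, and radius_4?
pos_x_1 = 1.5; pos_y_1 = 4.5; pos_z_1 = 6; width_1 = 4; height_1 = 3.5; pos_x_2 = 9; pos_y_2 = 8; pos_z_2 = 8.5; pos_x_3 = 3; pos_y_3 = 4.5; pos_z_3 = 3.5; pos_x_4 = 6.5; pos_y_4 = 3; pos_z_4 = 0.5; radius_4 = 0.5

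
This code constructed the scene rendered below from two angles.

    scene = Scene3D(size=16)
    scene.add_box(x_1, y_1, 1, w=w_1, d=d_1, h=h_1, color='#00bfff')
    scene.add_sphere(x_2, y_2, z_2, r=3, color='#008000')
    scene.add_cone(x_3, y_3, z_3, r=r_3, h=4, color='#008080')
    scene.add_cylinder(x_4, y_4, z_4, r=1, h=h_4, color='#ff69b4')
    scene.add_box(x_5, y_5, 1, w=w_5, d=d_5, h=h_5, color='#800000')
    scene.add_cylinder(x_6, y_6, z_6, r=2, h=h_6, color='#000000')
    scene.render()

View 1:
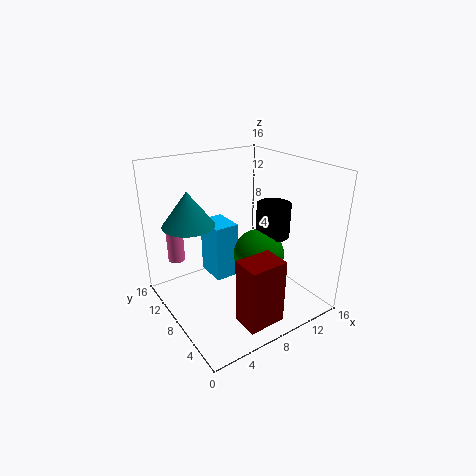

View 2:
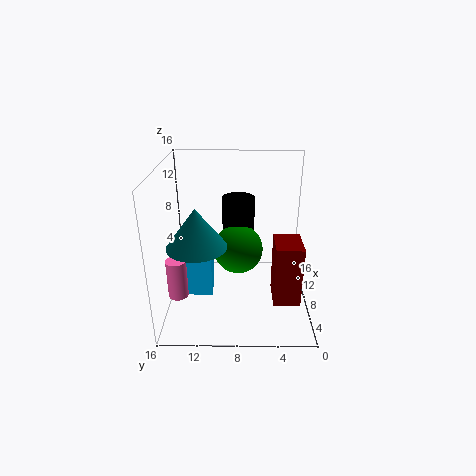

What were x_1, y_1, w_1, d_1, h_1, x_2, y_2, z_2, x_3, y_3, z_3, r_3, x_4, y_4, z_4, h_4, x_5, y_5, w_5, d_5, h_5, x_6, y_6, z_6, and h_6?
x_1 = 7
y_1 = 11
w_1 = 3
d_1 = 4
h_1 = 7
x_2 = 11
y_2 = 8
z_2 = 5
x_3 = 4
y_3 = 12
z_3 = 9
r_3 = 3
x_4 = 3
y_4 = 14
z_4 = 4
h_4 = 4
x_5 = 5
y_5 = 1
w_5 = 4
d_5 = 3
h_5 = 7
x_6 = 13
y_6 = 8
z_6 = 7
h_6 = 4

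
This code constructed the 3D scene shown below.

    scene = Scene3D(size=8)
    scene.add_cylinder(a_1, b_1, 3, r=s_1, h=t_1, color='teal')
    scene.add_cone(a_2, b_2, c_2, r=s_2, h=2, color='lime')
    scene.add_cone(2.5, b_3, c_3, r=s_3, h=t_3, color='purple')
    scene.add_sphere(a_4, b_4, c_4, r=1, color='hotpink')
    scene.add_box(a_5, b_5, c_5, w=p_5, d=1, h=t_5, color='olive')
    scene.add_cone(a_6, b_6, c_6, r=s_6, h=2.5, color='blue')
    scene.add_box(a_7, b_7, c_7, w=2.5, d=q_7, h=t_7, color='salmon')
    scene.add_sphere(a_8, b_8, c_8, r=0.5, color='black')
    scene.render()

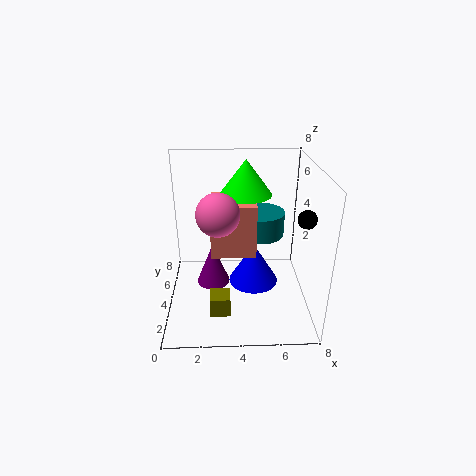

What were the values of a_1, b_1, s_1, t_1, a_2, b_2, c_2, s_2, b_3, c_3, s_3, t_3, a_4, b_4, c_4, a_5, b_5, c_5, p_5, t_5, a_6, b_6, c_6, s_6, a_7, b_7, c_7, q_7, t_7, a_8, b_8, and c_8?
a_1 = 5.5
b_1 = 6.5
s_1 = 1.5
t_1 = 1.5
a_2 = 4.5
b_2 = 5.5
c_2 = 6
s_2 = 1.5
b_3 = 5
c_3 = 0.5
s_3 = 1
t_3 = 2.5
a_4 = 3
b_4 = 1.5
c_4 = 6.5
a_5 = 2.5
b_5 = 0.5
c_5 = 1.5
p_5 = 1
t_5 = 1
a_6 = 5
b_6 = 5
c_6 = 0.5
s_6 = 1.5
a_7 = 2.5
b_7 = 3.5
c_7 = 3
q_7 = 2.5
t_7 = 3
a_8 = 7.5
b_8 = 3
c_8 = 5.5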